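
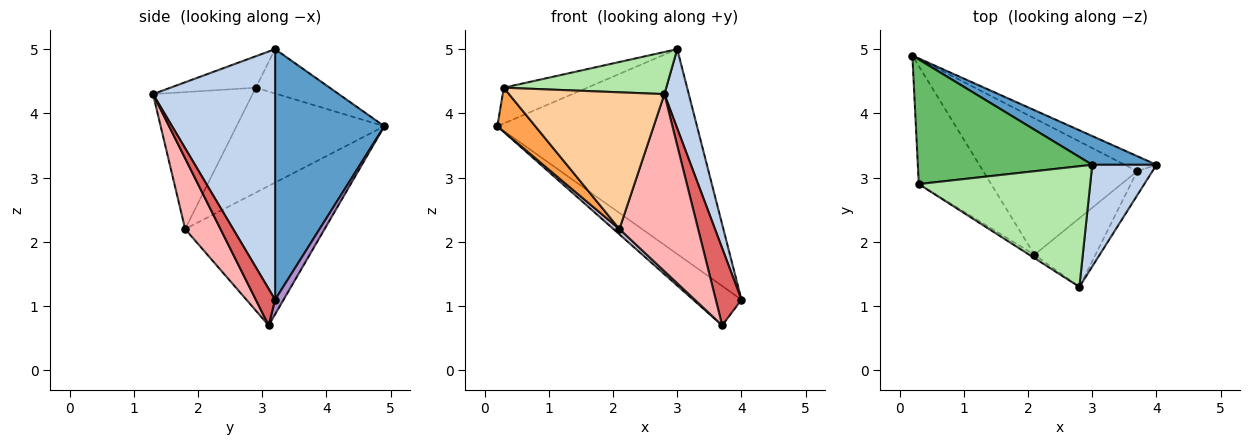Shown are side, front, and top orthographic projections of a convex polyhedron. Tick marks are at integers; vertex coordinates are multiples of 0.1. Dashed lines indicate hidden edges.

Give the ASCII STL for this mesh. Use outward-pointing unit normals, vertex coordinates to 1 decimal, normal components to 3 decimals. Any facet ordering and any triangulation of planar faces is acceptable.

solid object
 facet normal 0.476 0.871 0.122
  outer loop
   vertex 3.0 3.2 5.0
   vertex 4.0 3.2 1.1
   vertex 0.2 4.9 3.8
  endloop
 endfacet
 facet normal 0.951 -0.190 0.244
  outer loop
   vertex 3.0 3.2 5.0
   vertex 2.8 1.3 4.3
   vertex 4.0 3.2 1.1
  endloop
 endfacet
 facet normal -0.805 -0.207 -0.555
  outer loop
   vertex 0.3 2.9 4.4
   vertex 0.2 4.9 3.8
   vertex 2.1 1.8 2.2
  endloop
 endfacet
 facet normal -0.540 -0.842 -0.021
  outer loop
   vertex 0.3 2.9 4.4
   vertex 2.1 1.8 2.2
   vertex 2.8 1.3 4.3
  endloop
 endfacet
 facet normal -0.237 0.268 0.934
  outer loop
   vertex 0.3 2.9 4.4
   vertex 3.0 3.2 5.0
   vertex 0.2 4.9 3.8
  endloop
 endfacet
 facet normal -0.171 -0.325 0.930
  outer loop
   vertex 0.3 2.9 4.4
   vertex 2.8 1.3 4.3
   vertex 3.0 3.2 5.0
  endloop
 endfacet
 facet normal 0.582 -0.776 -0.243
  outer loop
   vertex 3.7 3.1 0.7
   vertex 4.0 3.2 1.1
   vertex 2.8 1.3 4.3
  endloop
 endfacet
 facet normal 0.386 -0.860 -0.333
  outer loop
   vertex 3.7 3.1 0.7
   vertex 2.8 1.3 4.3
   vertex 2.1 1.8 2.2
  endloop
 endfacet
 facet normal 0.162 0.922 -0.352
  outer loop
   vertex 3.7 3.1 0.7
   vertex 0.2 4.9 3.8
   vertex 4.0 3.2 1.1
  endloop
 endfacet
 facet normal -0.671 -0.029 -0.741
  outer loop
   vertex 3.7 3.1 0.7
   vertex 2.1 1.8 2.2
   vertex 0.2 4.9 3.8
  endloop
 endfacet
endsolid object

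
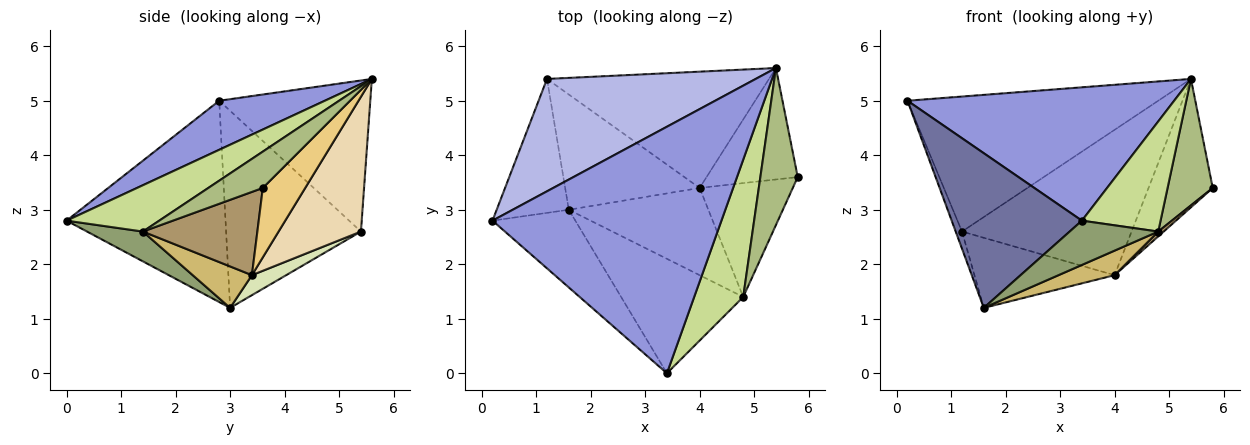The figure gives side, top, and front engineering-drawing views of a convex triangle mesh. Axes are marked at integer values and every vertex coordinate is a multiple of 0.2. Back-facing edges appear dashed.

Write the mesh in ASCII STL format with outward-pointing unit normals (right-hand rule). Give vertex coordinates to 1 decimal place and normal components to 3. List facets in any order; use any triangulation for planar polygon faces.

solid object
 facet normal -0.737 -0.604 -0.303
  outer loop
   vertex 1.6 3.0 1.2
   vertex 3.4 0.0 2.8
   vertex 0.2 2.8 5.0
  endloop
 endfacet
 facet normal -0.938 0.044 -0.343
  outer loop
   vertex 1.2 5.4 2.6
   vertex 1.6 3.0 1.2
   vertex 0.2 2.8 5.0
  endloop
 endfacet
 facet normal 0.185 -0.467 0.864
  outer loop
   vertex 5.4 5.6 5.4
   vertex 0.2 2.8 5.0
   vertex 3.4 0.0 2.8
  endloop
 endfacet
 facet normal -0.420 0.697 0.580
  outer loop
   vertex 5.4 5.6 5.4
   vertex 1.2 5.4 2.6
   vertex 0.2 2.8 5.0
  endloop
 endfacet
 facet normal 0.222 -0.352 -0.909
  outer loop
   vertex 4.8 1.4 2.6
   vertex 3.4 0.0 2.8
   vertex 1.6 3.0 1.2
  endloop
 endfacet
 facet normal 0.604 -0.500 0.621
  outer loop
   vertex 4.8 1.4 2.6
   vertex 5.8 3.6 3.4
   vertex 5.4 5.6 5.4
  endloop
 endfacet
 facet normal 0.593 -0.504 0.628
  outer loop
   vertex 4.8 1.4 2.6
   vertex 5.4 5.6 5.4
   vertex 3.4 0.0 2.8
  endloop
 endfacet
 facet normal 0.126 0.515 -0.848
  outer loop
   vertex 4.0 3.4 1.8
   vertex 1.6 3.0 1.2
   vertex 1.2 5.4 2.6
  endloop
 endfacet
 facet normal 0.666 -0.032 -0.745
  outer loop
   vertex 4.0 3.4 1.8
   vertex 5.8 3.6 3.4
   vertex 4.8 1.4 2.6
  endloop
 endfacet
 facet normal 0.275 -0.260 -0.926
  outer loop
   vertex 4.0 3.4 1.8
   vertex 4.8 1.4 2.6
   vertex 1.6 3.0 1.2
  endloop
 endfacet
 facet normal 0.446 0.676 -0.587
  outer loop
   vertex 4.0 3.4 1.8
   vertex 5.4 5.6 5.4
   vertex 5.8 3.6 3.4
  endloop
 endfacet
 facet normal 0.355 0.730 -0.584
  outer loop
   vertex 4.0 3.4 1.8
   vertex 1.2 5.4 2.6
   vertex 5.4 5.6 5.4
  endloop
 endfacet
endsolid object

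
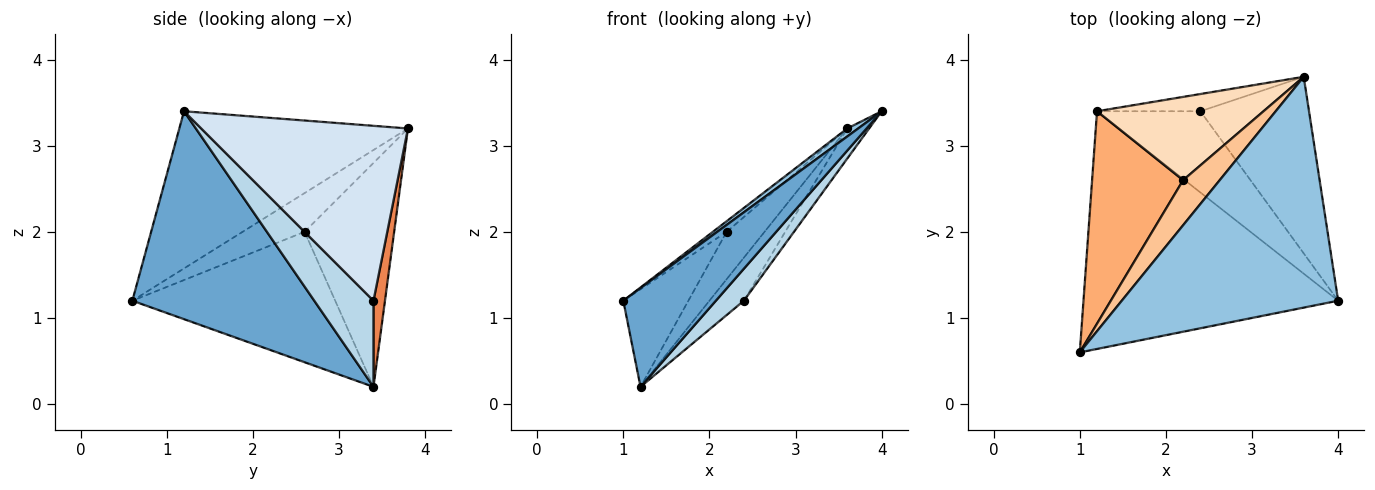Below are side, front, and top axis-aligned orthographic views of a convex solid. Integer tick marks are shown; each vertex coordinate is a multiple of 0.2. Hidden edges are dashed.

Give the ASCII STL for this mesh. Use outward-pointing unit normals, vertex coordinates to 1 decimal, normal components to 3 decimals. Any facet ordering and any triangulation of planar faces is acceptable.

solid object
 facet normal 0.602 -0.306 -0.737
  outer loop
   vertex 1.2 3.4 0.2
   vertex 4.0 1.2 3.4
   vertex 1.0 0.6 1.2
  endloop
 endfacet
 facet normal -0.587 -0.028 0.809
  outer loop
   vertex 3.6 3.8 3.2
   vertex 1.0 0.6 1.2
   vertex 4.0 1.2 3.4
  endloop
 endfacet
 facet normal 0.613 -0.290 -0.735
  outer loop
   vertex 2.4 3.4 1.2
   vertex 4.0 1.2 3.4
   vertex 1.2 3.4 0.2
  endloop
 endfacet
 facet normal 0.846 0.090 -0.526
  outer loop
   vertex 2.4 3.4 1.2
   vertex 3.6 3.8 3.2
   vertex 4.0 1.2 3.4
  endloop
 endfacet
 facet normal 0.296 0.887 -0.355
  outer loop
   vertex 2.4 3.4 1.2
   vertex 1.2 3.4 0.2
   vertex 3.6 3.8 3.2
  endloop
 endfacet
 facet normal -0.793 0.254 0.554
  outer loop
   vertex 2.2 2.6 2.0
   vertex 1.2 3.4 0.2
   vertex 1.0 0.6 1.2
  endloop
 endfacet
 facet normal -0.718 0.159 0.678
  outer loop
   vertex 2.2 2.6 2.0
   vertex 1.0 0.6 1.2
   vertex 3.6 3.8 3.2
  endloop
 endfacet
 facet normal -0.760 0.321 0.565
  outer loop
   vertex 2.2 2.6 2.0
   vertex 3.6 3.8 3.2
   vertex 1.2 3.4 0.2
  endloop
 endfacet
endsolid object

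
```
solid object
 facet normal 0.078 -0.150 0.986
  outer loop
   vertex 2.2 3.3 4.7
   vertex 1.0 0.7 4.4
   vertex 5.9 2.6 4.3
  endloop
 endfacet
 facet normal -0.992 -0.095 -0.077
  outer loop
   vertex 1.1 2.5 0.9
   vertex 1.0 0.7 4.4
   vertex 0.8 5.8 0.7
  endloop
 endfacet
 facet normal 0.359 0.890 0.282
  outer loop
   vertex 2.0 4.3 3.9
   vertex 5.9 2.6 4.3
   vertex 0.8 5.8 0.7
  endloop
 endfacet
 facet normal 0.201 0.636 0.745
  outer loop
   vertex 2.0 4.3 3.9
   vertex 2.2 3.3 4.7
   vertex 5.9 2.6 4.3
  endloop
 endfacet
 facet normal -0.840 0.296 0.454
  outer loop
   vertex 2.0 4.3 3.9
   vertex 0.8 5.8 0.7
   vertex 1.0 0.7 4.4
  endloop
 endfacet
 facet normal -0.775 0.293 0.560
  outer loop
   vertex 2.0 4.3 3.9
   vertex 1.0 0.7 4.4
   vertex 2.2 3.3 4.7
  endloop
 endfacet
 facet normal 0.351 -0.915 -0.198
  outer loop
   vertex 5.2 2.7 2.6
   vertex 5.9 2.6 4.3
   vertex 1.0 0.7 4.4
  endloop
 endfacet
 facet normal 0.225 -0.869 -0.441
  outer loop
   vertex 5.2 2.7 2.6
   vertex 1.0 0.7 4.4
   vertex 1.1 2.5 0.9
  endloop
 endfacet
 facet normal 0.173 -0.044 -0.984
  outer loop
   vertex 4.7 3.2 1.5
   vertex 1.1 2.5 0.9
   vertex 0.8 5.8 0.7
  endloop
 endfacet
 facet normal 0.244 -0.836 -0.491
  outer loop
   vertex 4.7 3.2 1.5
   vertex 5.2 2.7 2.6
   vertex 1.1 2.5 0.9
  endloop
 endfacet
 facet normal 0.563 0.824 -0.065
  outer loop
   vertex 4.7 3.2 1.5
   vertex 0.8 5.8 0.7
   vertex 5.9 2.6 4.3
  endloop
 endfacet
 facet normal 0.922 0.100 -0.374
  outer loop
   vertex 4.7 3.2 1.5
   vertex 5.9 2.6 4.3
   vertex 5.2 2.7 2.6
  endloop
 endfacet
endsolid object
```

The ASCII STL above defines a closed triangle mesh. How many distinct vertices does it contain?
8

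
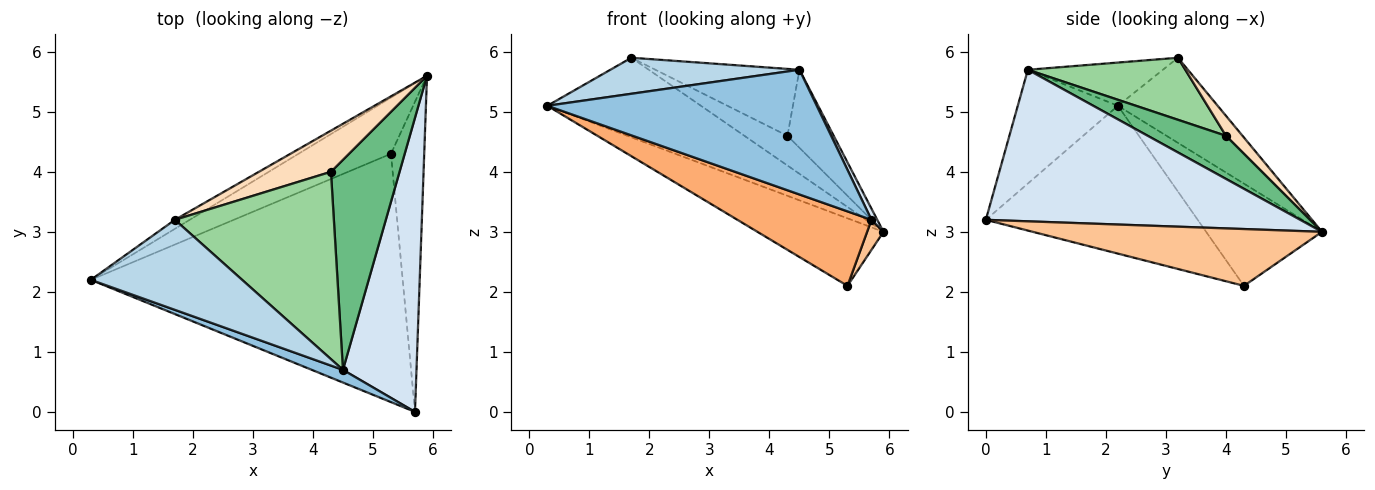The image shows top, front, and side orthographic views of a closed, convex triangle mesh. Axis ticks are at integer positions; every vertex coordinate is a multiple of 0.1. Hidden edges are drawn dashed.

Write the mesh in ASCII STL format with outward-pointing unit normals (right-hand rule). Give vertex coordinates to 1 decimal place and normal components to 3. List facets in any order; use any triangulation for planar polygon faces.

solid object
 facet normal -0.542 0.835 -0.095
  outer loop
   vertex 1.7 3.2 5.9
   vertex 5.9 5.6 3.0
   vertex 0.3 2.2 5.1
  endloop
 endfacet
 facet normal -0.347 -0.933 0.095
  outer loop
   vertex 4.5 0.7 5.7
   vertex 0.3 2.2 5.1
   vertex 5.7 0.0 3.2
  endloop
 endfacet
 facet normal -0.256 -0.359 0.897
  outer loop
   vertex 4.5 0.7 5.7
   vertex 1.7 3.2 5.9
   vertex 0.3 2.2 5.1
  endloop
 endfacet
 facet normal 0.900 -0.017 0.436
  outer loop
   vertex 4.5 0.7 5.7
   vertex 5.7 0.0 3.2
   vertex 5.9 5.6 3.0
  endloop
 endfacet
 facet normal -0.577 0.628 -0.522
  outer loop
   vertex 5.3 4.3 2.1
   vertex 0.3 2.2 5.1
   vertex 5.9 5.6 3.0
  endloop
 endfacet
 facet normal -0.413 -0.262 -0.872
  outer loop
   vertex 5.3 4.3 2.1
   vertex 5.7 0.0 3.2
   vertex 0.3 2.2 5.1
  endloop
 endfacet
 facet normal 0.862 -0.049 -0.504
  outer loop
   vertex 5.3 4.3 2.1
   vertex 5.9 5.6 3.0
   vertex 5.7 0.0 3.2
  endloop
 endfacet
 facet normal 0.220 0.571 0.791
  outer loop
   vertex 4.3 4.0 4.6
   vertex 5.9 5.6 3.0
   vertex 1.7 3.2 5.9
  endloop
 endfacet
 facet normal 0.508 0.300 0.808
  outer loop
   vertex 4.3 4.0 4.6
   vertex 4.5 0.7 5.7
   vertex 5.9 5.6 3.0
  endloop
 endfacet
 facet normal 0.345 0.316 0.884
  outer loop
   vertex 4.3 4.0 4.6
   vertex 1.7 3.2 5.9
   vertex 4.5 0.7 5.7
  endloop
 endfacet
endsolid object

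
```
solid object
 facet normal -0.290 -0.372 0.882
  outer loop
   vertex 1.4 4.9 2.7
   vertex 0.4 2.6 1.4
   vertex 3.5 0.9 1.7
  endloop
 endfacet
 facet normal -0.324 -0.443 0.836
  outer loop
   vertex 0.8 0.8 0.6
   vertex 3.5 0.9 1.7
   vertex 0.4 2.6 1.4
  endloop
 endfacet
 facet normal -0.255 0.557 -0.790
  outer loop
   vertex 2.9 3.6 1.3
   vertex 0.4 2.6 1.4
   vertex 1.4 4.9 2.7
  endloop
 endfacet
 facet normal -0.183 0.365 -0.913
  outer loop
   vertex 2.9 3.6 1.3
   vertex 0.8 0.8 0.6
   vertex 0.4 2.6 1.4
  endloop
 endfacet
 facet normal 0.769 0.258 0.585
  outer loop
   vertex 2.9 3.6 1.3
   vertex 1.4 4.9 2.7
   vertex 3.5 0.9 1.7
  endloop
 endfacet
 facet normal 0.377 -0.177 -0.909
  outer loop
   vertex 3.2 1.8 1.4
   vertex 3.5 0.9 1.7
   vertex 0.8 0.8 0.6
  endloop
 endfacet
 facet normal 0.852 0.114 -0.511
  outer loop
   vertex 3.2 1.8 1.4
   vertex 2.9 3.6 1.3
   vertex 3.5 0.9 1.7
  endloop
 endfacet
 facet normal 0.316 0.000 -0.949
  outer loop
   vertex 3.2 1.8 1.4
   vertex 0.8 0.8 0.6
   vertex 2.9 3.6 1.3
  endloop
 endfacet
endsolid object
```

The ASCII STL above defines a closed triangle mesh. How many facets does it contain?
8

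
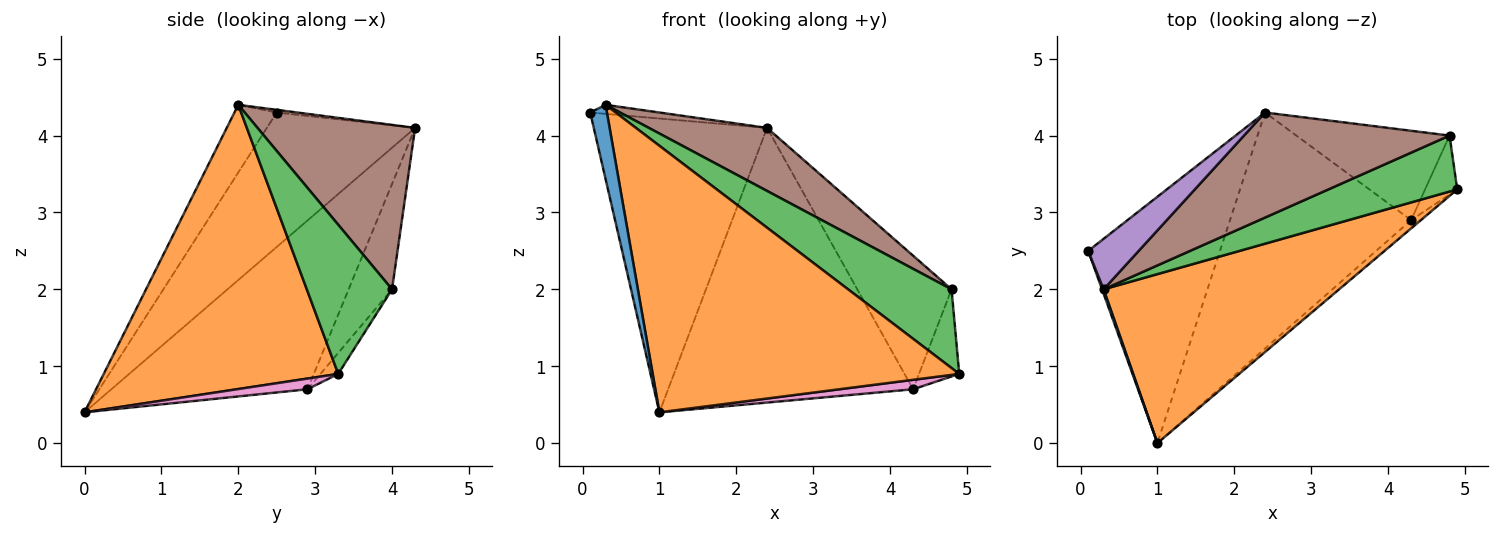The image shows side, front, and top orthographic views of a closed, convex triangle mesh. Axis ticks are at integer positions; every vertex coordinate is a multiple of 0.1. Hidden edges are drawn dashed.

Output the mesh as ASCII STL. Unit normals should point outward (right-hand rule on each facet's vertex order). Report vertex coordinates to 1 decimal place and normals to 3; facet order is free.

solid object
 facet normal -0.930 -0.368 0.021
  outer loop
   vertex 0.3 2.0 4.4
   vertex 0.1 2.5 4.3
   vertex 1.0 0.0 0.4
  endloop
 endfacet
 facet normal 0.543 -0.709 0.450
  outer loop
   vertex 0.3 2.0 4.4
   vertex 1.0 0.0 0.4
   vertex 4.9 3.3 0.9
  endloop
 endfacet
 facet normal 0.557 -0.677 0.481
  outer loop
   vertex 4.8 4.0 2.0
   vertex 0.3 2.0 4.4
   vertex 4.9 3.3 0.9
  endloop
 endfacet
 facet normal -0.548 0.641 -0.537
  outer loop
   vertex 2.4 4.3 4.1
   vertex 1.0 0.0 0.4
   vertex 0.1 2.5 4.3
  endloop
 endfacet
 facet normal -0.052 0.176 0.983
  outer loop
   vertex 2.4 4.3 4.1
   vertex 0.1 2.5 4.3
   vertex 0.3 2.0 4.4
  endloop
 endfacet
 facet normal 0.566 -0.424 0.707
  outer loop
   vertex 2.4 4.3 4.1
   vertex 0.3 2.0 4.4
   vertex 4.8 4.0 2.0
  endloop
 endfacet
 facet normal 0.585 -0.610 -0.534
  outer loop
   vertex 4.3 2.9 0.7
   vertex 4.9 3.3 0.9
   vertex 1.0 0.0 0.4
  endloop
 endfacet
 facet normal -0.519 0.648 -0.557
  outer loop
   vertex 4.3 2.9 0.7
   vertex 1.0 0.0 0.4
   vertex 2.4 4.3 4.1
  endloop
 endfacet
 facet normal -0.343 0.778 -0.526
  outer loop
   vertex 4.3 2.9 0.7
   vertex 4.8 4.0 2.0
   vertex 4.9 3.3 0.9
  endloop
 endfacet
 facet normal -0.357 0.776 -0.519
  outer loop
   vertex 4.3 2.9 0.7
   vertex 2.4 4.3 4.1
   vertex 4.8 4.0 2.0
  endloop
 endfacet
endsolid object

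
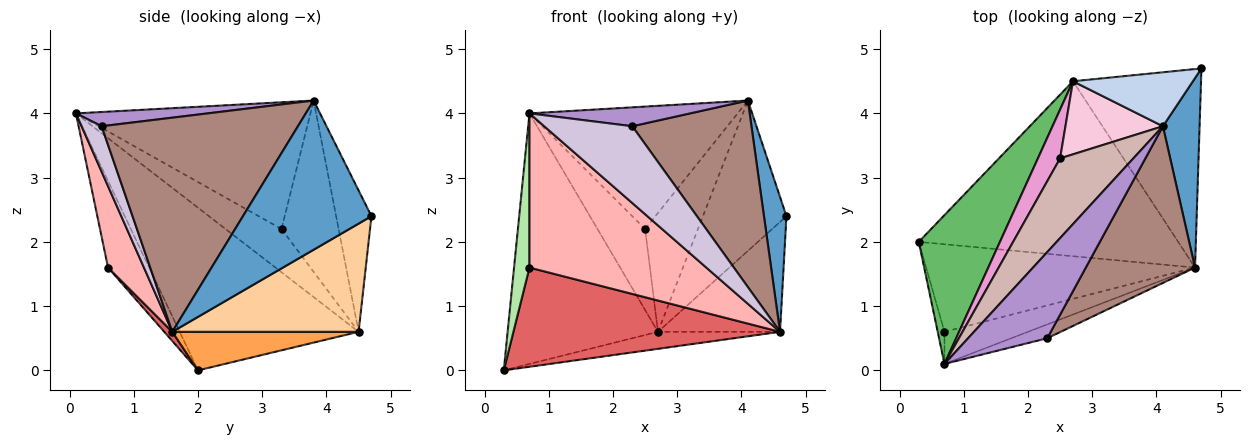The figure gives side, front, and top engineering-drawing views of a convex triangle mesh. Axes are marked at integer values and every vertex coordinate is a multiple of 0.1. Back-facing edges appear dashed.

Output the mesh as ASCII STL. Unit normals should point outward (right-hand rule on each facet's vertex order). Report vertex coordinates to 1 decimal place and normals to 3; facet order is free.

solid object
 facet normal 0.957 -0.168 0.235
  outer loop
   vertex 4.6 1.6 0.6
   vertex 4.7 4.7 2.4
   vertex 4.1 3.8 4.2
  endloop
 endfacet
 facet normal -0.370 0.874 0.314
  outer loop
   vertex 2.7 4.5 0.6
   vertex 4.1 3.8 4.2
   vertex 4.7 4.7 2.4
  endloop
 endfacet
 facet normal 0.146 0.096 -0.985
  outer loop
   vertex 2.7 4.5 0.6
   vertex 4.6 1.6 0.6
   vertex 0.3 2.0 0.0
  endloop
 endfacet
 facet normal 0.594 0.389 -0.704
  outer loop
   vertex 2.7 4.5 0.6
   vertex 4.7 4.7 2.4
   vertex 4.6 1.6 0.6
  endloop
 endfacet
 facet normal -0.715 0.601 0.357
  outer loop
   vertex 2.7 4.5 0.6
   vertex 0.3 2.0 0.0
   vertex 0.7 0.1 4.0
  endloop
 endfacet
 facet normal -0.934 -0.350 -0.073
  outer loop
   vertex 0.7 0.6 1.6
   vertex 0.7 0.1 4.0
   vertex 0.3 2.0 0.0
  endloop
 endfacet
 facet normal 0.023 -0.750 -0.662
  outer loop
   vertex 0.7 0.6 1.6
   vertex 0.3 2.0 0.0
   vertex 4.6 1.6 0.6
  endloop
 endfacet
 facet normal 0.195 -0.960 -0.200
  outer loop
   vertex 0.7 0.6 1.6
   vertex 4.6 1.6 0.6
   vertex 0.7 0.1 4.0
  endloop
 endfacet
 facet normal 0.173 -0.211 0.962
  outer loop
   vertex 2.3 0.5 3.8
   vertex 4.1 3.8 4.2
   vertex 0.7 0.1 4.0
  endloop
 endfacet
 facet normal 0.218 -0.960 -0.173
  outer loop
   vertex 2.3 0.5 3.8
   vertex 0.7 0.1 4.0
   vertex 4.6 1.6 0.6
  endloop
 endfacet
 facet normal 0.784 -0.476 0.400
  outer loop
   vertex 2.3 0.5 3.8
   vertex 4.6 1.6 0.6
   vertex 4.1 3.8 4.2
  endloop
 endfacet
 facet normal -0.686 0.609 0.397
  outer loop
   vertex 2.5 3.3 2.2
   vertex 0.7 0.1 4.0
   vertex 4.1 3.8 4.2
  endloop
 endfacet
 facet normal -0.709 0.604 0.364
  outer loop
   vertex 2.5 3.3 2.2
   vertex 2.7 4.5 0.6
   vertex 0.7 0.1 4.0
  endloop
 endfacet
 facet normal -0.677 0.627 0.385
  outer loop
   vertex 2.5 3.3 2.2
   vertex 4.1 3.8 4.2
   vertex 2.7 4.5 0.6
  endloop
 endfacet
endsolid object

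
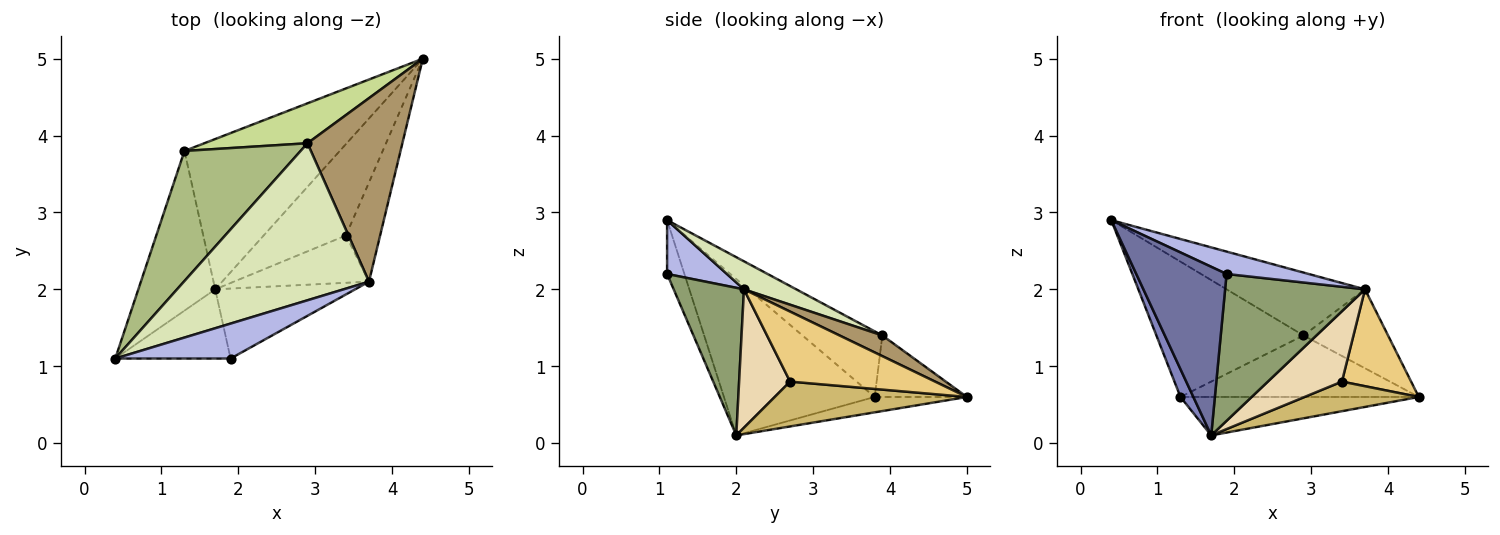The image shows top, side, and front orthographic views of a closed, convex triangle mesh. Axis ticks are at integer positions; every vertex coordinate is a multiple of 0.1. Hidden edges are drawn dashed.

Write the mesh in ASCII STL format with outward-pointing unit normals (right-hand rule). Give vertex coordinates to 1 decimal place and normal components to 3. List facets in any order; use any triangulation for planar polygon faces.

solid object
 facet normal -0.174 -0.911 -0.374
  outer loop
   vertex 1.7 2.0 0.1
   vertex 1.9 1.1 2.2
   vertex 0.4 1.1 2.9
  endloop
 endfacet
 facet normal -0.895 -0.077 -0.440
  outer loop
   vertex 1.3 3.8 0.6
   vertex 1.7 2.0 0.1
   vertex 0.4 1.1 2.9
  endloop
 endfacet
 facet normal -0.095 0.247 -0.964
  outer loop
   vertex 1.3 3.8 0.6
   vertex 4.4 5.0 0.6
   vertex 1.7 2.0 0.1
  endloop
 endfacet
 facet normal 0.366 -0.502 0.784
  outer loop
   vertex 3.7 2.1 2.0
   vertex 0.4 1.1 2.9
   vertex 1.9 1.1 2.2
  endloop
 endfacet
 facet normal 0.413 -0.822 -0.392
  outer loop
   vertex 3.7 2.1 2.0
   vertex 1.9 1.1 2.2
   vertex 1.7 2.0 0.1
  endloop
 endfacet
 facet normal -0.365 0.671 0.645
  outer loop
   vertex 2.9 3.9 1.4
   vertex 1.3 3.8 0.6
   vertex 0.4 1.1 2.9
  endloop
 endfacet
 facet normal -0.309 0.798 0.518
  outer loop
   vertex 2.9 3.9 1.4
   vertex 4.4 5.0 0.6
   vertex 1.3 3.8 0.6
  endloop
 endfacet
 facet normal 0.139 0.368 0.919
  outer loop
   vertex 2.9 3.9 1.4
   vertex 0.4 1.1 2.9
   vertex 3.7 2.1 2.0
  endloop
 endfacet
 facet normal 0.196 0.387 0.901
  outer loop
   vertex 2.9 3.9 1.4
   vertex 3.7 2.1 2.0
   vertex 4.4 5.0 0.6
  endloop
 endfacet
 facet normal 0.460 -0.274 -0.844
  outer loop
   vertex 3.4 2.7 0.8
   vertex 1.7 2.0 0.1
   vertex 4.4 5.0 0.6
  endloop
 endfacet
 facet normal 0.826 -0.394 -0.403
  outer loop
   vertex 3.4 2.7 0.8
   vertex 4.4 5.0 0.6
   vertex 3.7 2.1 2.0
  endloop
 endfacet
 facet normal 0.496 -0.721 -0.484
  outer loop
   vertex 3.4 2.7 0.8
   vertex 3.7 2.1 2.0
   vertex 1.7 2.0 0.1
  endloop
 endfacet
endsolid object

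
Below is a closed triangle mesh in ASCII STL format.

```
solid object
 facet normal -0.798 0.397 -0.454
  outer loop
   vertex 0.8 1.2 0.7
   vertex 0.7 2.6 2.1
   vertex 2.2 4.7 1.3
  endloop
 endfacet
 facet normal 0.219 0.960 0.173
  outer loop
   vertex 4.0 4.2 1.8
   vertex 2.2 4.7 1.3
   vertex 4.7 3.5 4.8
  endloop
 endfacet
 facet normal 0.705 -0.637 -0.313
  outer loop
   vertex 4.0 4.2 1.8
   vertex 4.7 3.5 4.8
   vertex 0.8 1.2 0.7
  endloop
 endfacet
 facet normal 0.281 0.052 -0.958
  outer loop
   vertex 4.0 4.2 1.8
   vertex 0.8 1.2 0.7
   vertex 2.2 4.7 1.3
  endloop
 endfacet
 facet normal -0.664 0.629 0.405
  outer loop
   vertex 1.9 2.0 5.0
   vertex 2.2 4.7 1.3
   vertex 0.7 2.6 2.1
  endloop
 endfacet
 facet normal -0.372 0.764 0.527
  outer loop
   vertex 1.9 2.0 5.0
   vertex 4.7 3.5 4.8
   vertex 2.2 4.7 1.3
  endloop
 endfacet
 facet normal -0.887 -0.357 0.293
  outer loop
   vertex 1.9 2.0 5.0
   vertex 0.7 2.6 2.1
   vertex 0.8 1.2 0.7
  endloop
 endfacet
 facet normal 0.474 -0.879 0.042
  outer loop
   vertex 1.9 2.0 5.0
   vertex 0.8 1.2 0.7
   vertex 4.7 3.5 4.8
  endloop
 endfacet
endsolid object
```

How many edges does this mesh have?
12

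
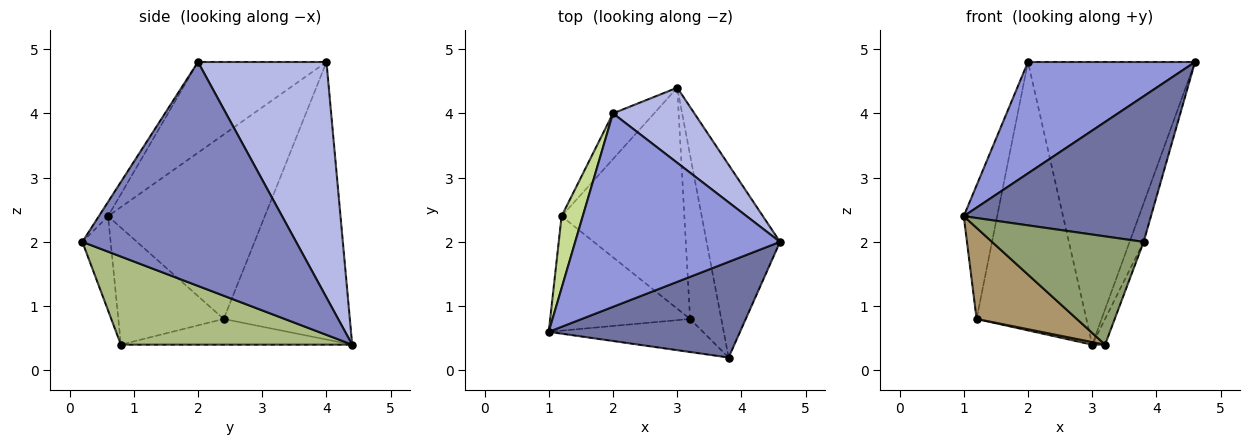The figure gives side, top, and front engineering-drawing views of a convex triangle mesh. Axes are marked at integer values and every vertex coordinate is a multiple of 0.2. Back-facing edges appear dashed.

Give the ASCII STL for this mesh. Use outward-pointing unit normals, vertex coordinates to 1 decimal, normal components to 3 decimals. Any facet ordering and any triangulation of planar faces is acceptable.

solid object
 facet normal -0.041 -0.835 0.549
  outer loop
   vertex 3.8 0.2 2.0
   vertex 4.6 2.0 4.8
   vertex 1.0 0.6 2.4
  endloop
 endfacet
 facet normal 0.948 0.062 -0.311
  outer loop
   vertex 3.8 0.2 2.0
   vertex 3.0 4.4 0.4
   vertex 4.6 2.0 4.8
  endloop
 endfacet
 facet normal -0.358 -0.466 0.809
  outer loop
   vertex 2.0 4.0 4.8
   vertex 1.0 0.6 2.4
   vertex 4.6 2.0 4.8
  endloop
 endfacet
 facet normal 0.597 0.776 0.206
  outer loop
   vertex 2.0 4.0 4.8
   vertex 4.6 2.0 4.8
   vertex 3.0 4.4 0.4
  endloop
 endfacet
 facet normal -0.176 -0.942 -0.287
  outer loop
   vertex 3.2 0.8 0.4
   vertex 3.8 0.2 2.0
   vertex 1.0 0.6 2.4
  endloop
 endfacet
 facet normal 0.941 0.052 -0.333
  outer loop
   vertex 3.2 0.8 0.4
   vertex 3.0 4.4 0.4
   vertex 3.8 0.2 2.0
  endloop
 endfacet
 facet normal -0.972 0.207 0.112
  outer loop
   vertex 1.2 2.4 0.8
   vertex 1.0 0.6 2.4
   vertex 2.0 4.0 4.8
  endloop
 endfacet
 facet normal -0.750 0.652 -0.111
  outer loop
   vertex 1.2 2.4 0.8
   vertex 2.0 4.0 4.8
   vertex 3.0 4.4 0.4
  endloop
 endfacet
 facet normal -0.548 -0.521 -0.655
  outer loop
   vertex 1.2 2.4 0.8
   vertex 3.2 0.8 0.4
   vertex 1.0 0.6 2.4
  endloop
 endfacet
 facet normal -0.205 -0.011 -0.979
  outer loop
   vertex 1.2 2.4 0.8
   vertex 3.0 4.4 0.4
   vertex 3.2 0.8 0.4
  endloop
 endfacet
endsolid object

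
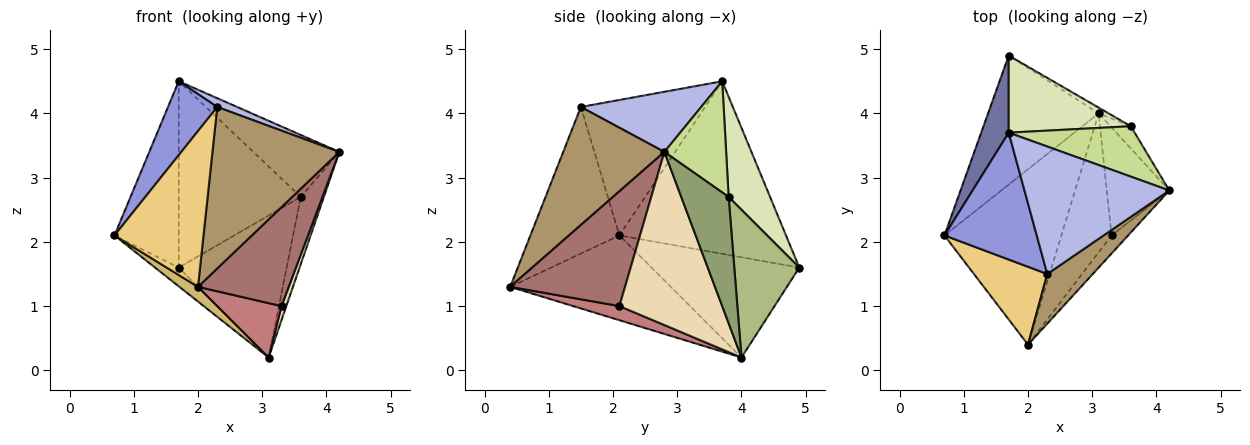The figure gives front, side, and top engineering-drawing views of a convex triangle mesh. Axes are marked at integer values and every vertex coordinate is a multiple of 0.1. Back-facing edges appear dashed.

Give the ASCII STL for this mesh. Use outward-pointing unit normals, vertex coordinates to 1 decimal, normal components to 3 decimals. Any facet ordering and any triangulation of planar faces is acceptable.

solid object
 facet normal -0.923 0.356 0.147
  outer loop
   vertex 1.7 3.7 4.5
   vertex 1.7 4.9 1.6
   vertex 0.7 2.1 2.1
  endloop
 endfacet
 facet normal -0.668 0.107 -0.737
  outer loop
   vertex 3.1 4.0 0.2
   vertex 0.7 2.1 2.1
   vertex 1.7 4.9 1.6
  endloop
 endfacet
 facet normal -0.785 -0.311 0.535
  outer loop
   vertex 2.3 1.5 4.1
   vertex 1.7 3.7 4.5
   vertex 0.7 2.1 2.1
  endloop
 endfacet
 facet normal 0.383 -0.063 0.922
  outer loop
   vertex 2.3 1.5 4.1
   vertex 4.2 2.8 3.4
   vertex 1.7 3.7 4.5
  endloop
 endfacet
 facet normal 0.890 0.434 -0.143
  outer loop
   vertex 3.6 3.8 2.7
   vertex 4.2 2.8 3.4
   vertex 3.1 4.0 0.2
  endloop
 endfacet
 facet normal 0.516 0.856 -0.035
  outer loop
   vertex 3.6 3.8 2.7
   vertex 3.1 4.0 0.2
   vertex 1.7 4.9 1.6
  endloop
 endfacet
 facet normal 0.487 0.678 0.551
  outer loop
   vertex 3.6 3.8 2.7
   vertex 1.7 3.7 4.5
   vertex 4.2 2.8 3.4
  endloop
 endfacet
 facet normal 0.299 0.882 0.365
  outer loop
   vertex 3.6 3.8 2.7
   vertex 1.7 4.9 1.6
   vertex 1.7 3.7 4.5
  endloop
 endfacet
 facet normal 0.606 -0.760 0.234
  outer loop
   vertex 2.0 0.4 1.3
   vertex 4.2 2.8 3.4
   vertex 2.3 1.5 4.1
  endloop
 endfacet
 facet normal -0.586 -0.068 -0.808
  outer loop
   vertex 2.0 0.4 1.3
   vertex 0.7 2.1 2.1
   vertex 3.1 4.0 0.2
  endloop
 endfacet
 facet normal -0.667 -0.667 0.333
  outer loop
   vertex 2.0 0.4 1.3
   vertex 2.3 1.5 4.1
   vertex 0.7 2.1 2.1
  endloop
 endfacet
 facet normal 0.940 -0.044 -0.339
  outer loop
   vertex 3.3 2.1 1.0
   vertex 3.1 4.0 0.2
   vertex 4.2 2.8 3.4
  endloop
 endfacet
 facet normal 0.780 -0.616 -0.113
  outer loop
   vertex 3.3 2.1 1.0
   vertex 4.2 2.8 3.4
   vertex 2.0 0.4 1.3
  endloop
 endfacet
 facet normal 0.253 -0.353 -0.901
  outer loop
   vertex 3.3 2.1 1.0
   vertex 2.0 0.4 1.3
   vertex 3.1 4.0 0.2
  endloop
 endfacet
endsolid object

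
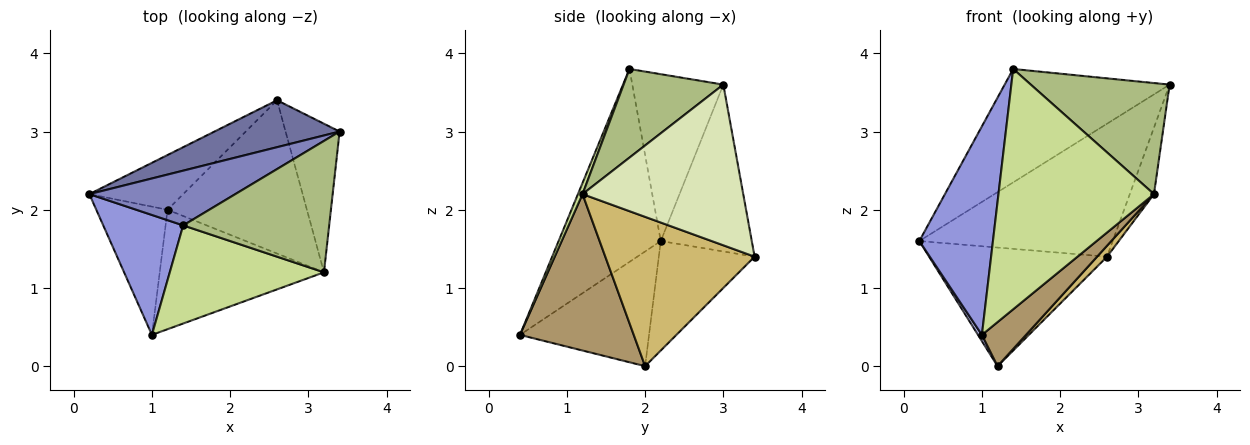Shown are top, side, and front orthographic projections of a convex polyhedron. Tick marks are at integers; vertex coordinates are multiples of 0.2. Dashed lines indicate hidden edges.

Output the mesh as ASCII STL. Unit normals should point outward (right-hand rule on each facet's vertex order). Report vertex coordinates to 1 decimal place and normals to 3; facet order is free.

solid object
 facet normal -0.406 0.862 0.304
  outer loop
   vertex 2.6 3.4 1.4
   vertex 0.2 2.2 1.6
   vertex 3.4 3.0 3.6
  endloop
 endfacet
 facet normal -0.445 0.806 0.389
  outer loop
   vertex 1.4 1.8 3.8
   vertex 3.4 3.0 3.6
   vertex 0.2 2.2 1.6
  endloop
 endfacet
 facet normal -0.769 -0.554 0.319
  outer loop
   vertex 1.4 1.8 3.8
   vertex 0.2 2.2 1.6
   vertex 1.0 0.4 0.4
  endloop
 endfacet
 facet normal -0.849 -0.026 -0.528
  outer loop
   vertex 1.2 2.0 0.0
   vertex 1.0 0.4 0.4
   vertex 0.2 2.2 1.6
  endloop
 endfacet
 facet normal -0.439 0.816 -0.376
  outer loop
   vertex 1.2 2.0 0.0
   vertex 0.2 2.2 1.6
   vertex 2.6 3.4 1.4
  endloop
 endfacet
 facet normal 0.421 -0.586 0.693
  outer loop
   vertex 3.2 1.2 2.2
   vertex 3.4 3.0 3.6
   vertex 1.4 1.8 3.8
  endloop
 endfacet
 facet normal 0.027 -0.925 0.378
  outer loop
   vertex 3.2 1.2 2.2
   vertex 1.4 1.8 3.8
   vertex 1.0 0.4 0.4
  endloop
 endfacet
 facet normal 0.938 0.141 -0.316
  outer loop
   vertex 3.2 1.2 2.2
   vertex 2.6 3.4 1.4
   vertex 3.4 3.0 3.6
  endloop
 endfacet
 facet normal 0.666 -0.258 -0.700
  outer loop
   vertex 3.2 1.2 2.2
   vertex 1.0 0.4 0.4
   vertex 1.2 2.0 0.0
  endloop
 endfacet
 facet normal 0.730 -0.049 -0.682
  outer loop
   vertex 3.2 1.2 2.2
   vertex 1.2 2.0 0.0
   vertex 2.6 3.4 1.4
  endloop
 endfacet
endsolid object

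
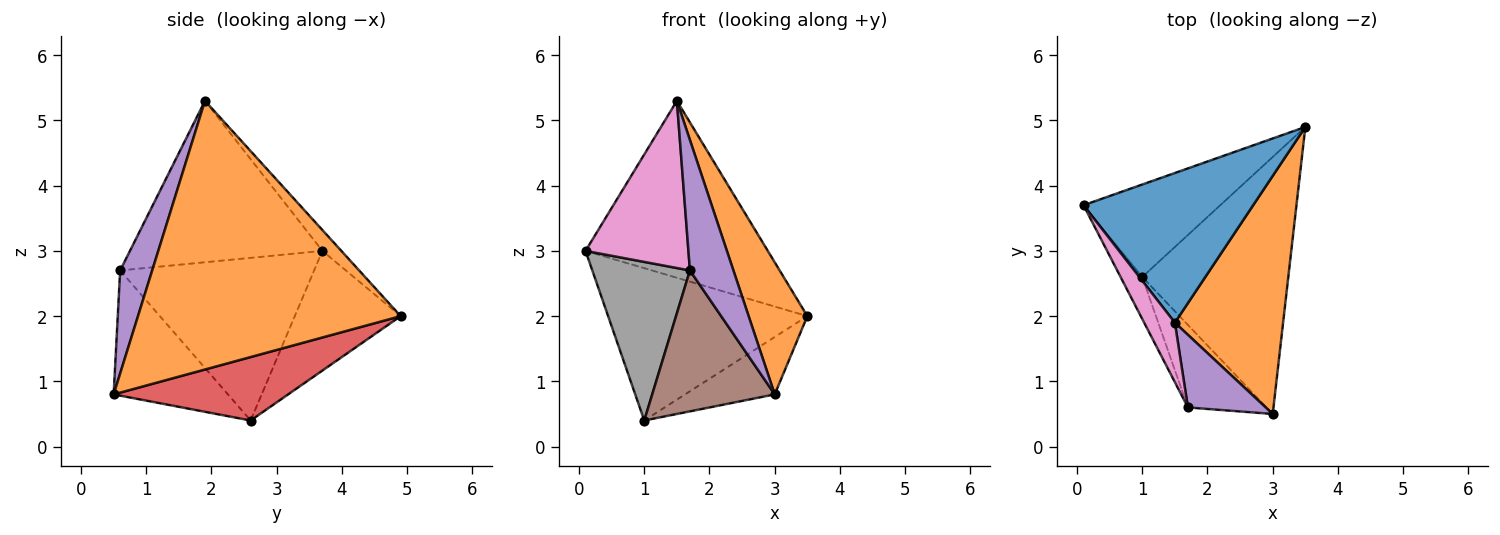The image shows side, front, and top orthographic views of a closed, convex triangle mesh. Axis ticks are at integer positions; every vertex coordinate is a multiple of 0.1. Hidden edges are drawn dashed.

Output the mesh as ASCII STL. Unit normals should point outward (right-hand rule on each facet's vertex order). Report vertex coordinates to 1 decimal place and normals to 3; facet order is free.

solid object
 facet normal -0.079 0.761 0.644
  outer loop
   vertex 1.5 1.9 5.3
   vertex 3.5 4.9 2.0
   vertex 0.1 3.7 3.0
  endloop
 endfacet
 facet normal 0.908 -0.203 0.366
  outer loop
   vertex 1.5 1.9 5.3
   vertex 3.0 0.5 0.8
   vertex 3.5 4.9 2.0
  endloop
 endfacet
 facet normal -0.414 0.778 -0.472
  outer loop
   vertex 1.0 2.6 0.4
   vertex 0.1 3.7 3.0
   vertex 3.5 4.9 2.0
  endloop
 endfacet
 facet normal 0.390 0.201 -0.899
  outer loop
   vertex 1.0 2.6 0.4
   vertex 3.5 4.9 2.0
   vertex 3.0 0.5 0.8
  endloop
 endfacet
 facet normal 0.541 -0.735 0.409
  outer loop
   vertex 1.7 0.6 2.7
   vertex 3.0 0.5 0.8
   vertex 1.5 1.9 5.3
  endloop
 endfacet
 facet normal -0.627 -0.672 -0.394
  outer loop
   vertex 1.7 0.6 2.7
   vertex 1.0 2.6 0.4
   vertex 3.0 0.5 0.8
  endloop
 endfacet
 facet normal -0.870 -0.465 0.166
  outer loop
   vertex 1.7 0.6 2.7
   vertex 1.5 1.9 5.3
   vertex 0.1 3.7 3.0
  endloop
 endfacet
 facet normal -0.887 -0.446 -0.118
  outer loop
   vertex 1.7 0.6 2.7
   vertex 0.1 3.7 3.0
   vertex 1.0 2.6 0.4
  endloop
 endfacet
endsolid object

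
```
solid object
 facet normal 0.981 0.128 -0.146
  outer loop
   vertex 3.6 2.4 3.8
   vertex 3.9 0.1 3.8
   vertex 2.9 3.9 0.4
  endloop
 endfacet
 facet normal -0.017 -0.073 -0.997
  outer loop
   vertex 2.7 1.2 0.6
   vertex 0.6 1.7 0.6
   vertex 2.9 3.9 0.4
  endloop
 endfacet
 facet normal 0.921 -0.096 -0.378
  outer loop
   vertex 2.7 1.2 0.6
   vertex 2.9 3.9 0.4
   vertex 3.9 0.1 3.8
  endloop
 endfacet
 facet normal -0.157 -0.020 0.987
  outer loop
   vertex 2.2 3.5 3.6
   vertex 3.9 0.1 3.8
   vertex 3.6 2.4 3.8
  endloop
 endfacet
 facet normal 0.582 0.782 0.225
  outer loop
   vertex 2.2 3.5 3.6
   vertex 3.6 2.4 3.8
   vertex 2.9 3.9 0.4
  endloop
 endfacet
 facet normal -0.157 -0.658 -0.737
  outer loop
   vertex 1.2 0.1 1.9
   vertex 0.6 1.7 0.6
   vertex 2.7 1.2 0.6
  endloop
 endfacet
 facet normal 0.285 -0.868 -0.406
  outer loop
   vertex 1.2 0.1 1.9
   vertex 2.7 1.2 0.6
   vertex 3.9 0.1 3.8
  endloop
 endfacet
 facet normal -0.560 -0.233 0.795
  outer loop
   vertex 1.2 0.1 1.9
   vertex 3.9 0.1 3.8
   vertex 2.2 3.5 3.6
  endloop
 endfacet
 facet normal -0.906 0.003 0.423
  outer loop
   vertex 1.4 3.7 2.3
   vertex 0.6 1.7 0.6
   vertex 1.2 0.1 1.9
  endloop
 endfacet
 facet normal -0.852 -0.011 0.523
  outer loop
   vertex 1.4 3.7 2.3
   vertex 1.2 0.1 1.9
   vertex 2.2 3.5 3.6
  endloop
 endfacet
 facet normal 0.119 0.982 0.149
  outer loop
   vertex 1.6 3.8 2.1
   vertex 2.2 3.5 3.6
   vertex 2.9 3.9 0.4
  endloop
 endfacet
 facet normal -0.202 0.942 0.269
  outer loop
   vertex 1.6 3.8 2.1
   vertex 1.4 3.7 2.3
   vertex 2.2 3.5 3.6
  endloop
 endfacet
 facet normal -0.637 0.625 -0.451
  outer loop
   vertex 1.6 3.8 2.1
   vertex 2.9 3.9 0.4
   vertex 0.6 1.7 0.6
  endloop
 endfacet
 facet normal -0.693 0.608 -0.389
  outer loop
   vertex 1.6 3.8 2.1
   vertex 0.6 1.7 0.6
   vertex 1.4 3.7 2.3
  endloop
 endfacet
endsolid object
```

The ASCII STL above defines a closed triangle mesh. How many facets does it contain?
14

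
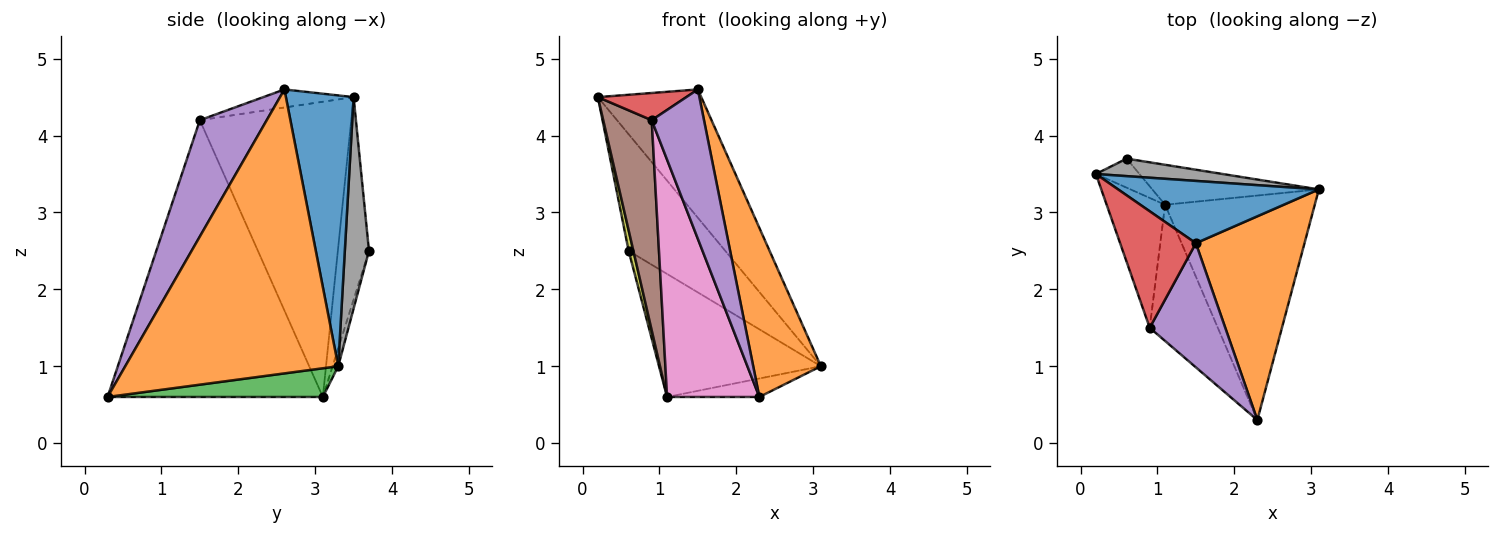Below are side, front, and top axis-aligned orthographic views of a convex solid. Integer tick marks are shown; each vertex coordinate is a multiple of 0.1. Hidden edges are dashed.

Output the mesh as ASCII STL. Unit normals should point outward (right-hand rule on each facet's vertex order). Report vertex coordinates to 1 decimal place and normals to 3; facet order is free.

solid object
 facet normal 0.508 0.775 0.376
  outer loop
   vertex 1.5 2.6 4.6
   vertex 3.1 3.3 1.0
   vertex 0.2 3.5 4.5
  endloop
 endfacet
 facet normal 0.895 -0.284 0.343
  outer loop
   vertex 1.5 2.6 4.6
   vertex 2.3 0.3 0.6
   vertex 3.1 3.3 1.0
  endloop
 endfacet
 facet normal 0.188 0.080 -0.979
  outer loop
   vertex 1.1 3.1 0.6
   vertex 3.1 3.3 1.0
   vertex 2.3 0.3 0.6
  endloop
 endfacet
 facet normal -0.226 -0.221 0.949
  outer loop
   vertex 0.9 1.5 4.2
   vertex 1.5 2.6 4.6
   vertex 0.2 3.5 4.5
  endloop
 endfacet
 facet normal 0.701 -0.548 0.456
  outer loop
   vertex 0.9 1.5 4.2
   vertex 2.3 0.3 0.6
   vertex 1.5 2.6 4.6
  endloop
 endfacet
 facet normal -0.936 -0.300 -0.185
  outer loop
   vertex 0.9 1.5 4.2
   vertex 0.2 3.5 4.5
   vertex 1.1 3.1 0.6
  endloop
 endfacet
 facet normal -0.897 -0.384 -0.221
  outer loop
   vertex 0.9 1.5 4.2
   vertex 1.1 3.1 0.6
   vertex 2.3 0.3 0.6
  endloop
 endfacet
 facet normal 0.240 0.960 0.144
  outer loop
   vertex 0.6 3.7 2.5
   vertex 0.2 3.5 4.5
   vertex 3.1 3.3 1.0
  endloop
 endfacet
 facet normal -0.967 -0.147 -0.208
  outer loop
   vertex 0.6 3.7 2.5
   vertex 1.1 3.1 0.6
   vertex 0.2 3.5 4.5
  endloop
 endfacet
 facet normal -0.033 0.951 -0.309
  outer loop
   vertex 0.6 3.7 2.5
   vertex 3.1 3.3 1.0
   vertex 1.1 3.1 0.6
  endloop
 endfacet
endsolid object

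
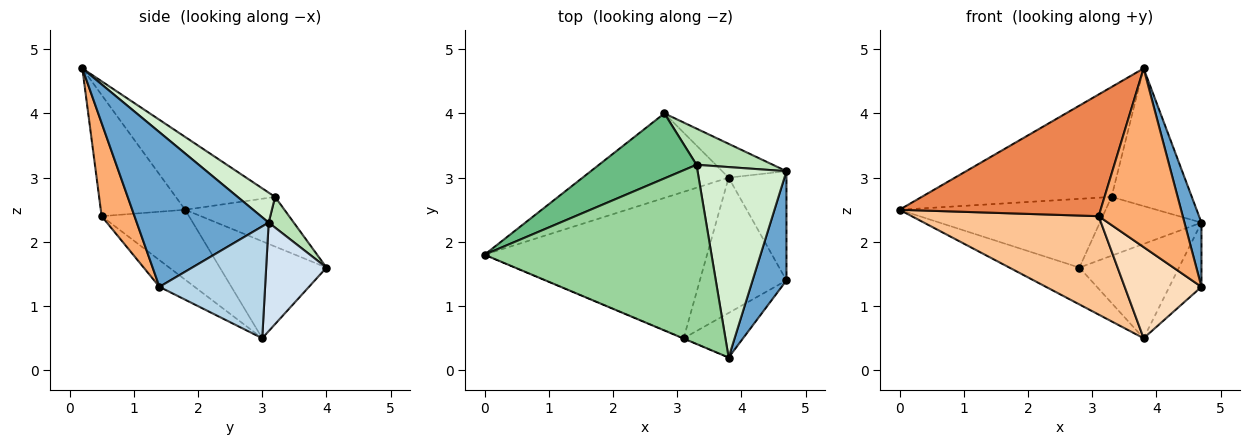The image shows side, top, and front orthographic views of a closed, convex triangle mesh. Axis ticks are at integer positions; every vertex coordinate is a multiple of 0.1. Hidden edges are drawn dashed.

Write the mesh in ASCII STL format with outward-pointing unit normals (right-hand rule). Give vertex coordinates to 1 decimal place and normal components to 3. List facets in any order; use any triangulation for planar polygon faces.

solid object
 facet normal 0.969 -0.125 0.212
  outer loop
   vertex 4.7 3.1 2.3
   vertex 3.8 0.2 4.7
   vertex 4.7 1.4 1.3
  endloop
 endfacet
 facet normal -0.520 0.341 -0.783
  outer loop
   vertex 3.8 3.0 0.5
   vertex 0.0 1.8 2.5
   vertex 2.8 4.0 1.6
  endloop
 endfacet
 facet normal 0.858 0.261 -0.443
  outer loop
   vertex 3.8 3.0 0.5
   vertex 4.7 3.1 2.3
   vertex 4.7 1.4 1.3
  endloop
 endfacet
 facet normal 0.495 0.818 -0.293
  outer loop
   vertex 3.8 3.0 0.5
   vertex 2.8 4.0 1.6
   vertex 4.7 3.1 2.3
  endloop
 endfacet
 facet normal -0.387 -0.922 -0.003
  outer loop
   vertex 3.1 0.5 2.4
   vertex 3.8 0.2 4.7
   vertex 0.0 1.8 2.5
  endloop
 endfacet
 facet normal 0.355 -0.907 -0.226
  outer loop
   vertex 3.1 0.5 2.4
   vertex 4.7 1.4 1.3
   vertex 3.8 0.2 4.7
  endloop
 endfacet
 facet normal -0.252 -0.540 -0.803
  outer loop
   vertex 3.1 0.5 2.4
   vertex 0.0 1.8 2.5
   vertex 3.8 3.0 0.5
  endloop
 endfacet
 facet normal -0.248 -0.541 -0.803
  outer loop
   vertex 3.1 0.5 2.4
   vertex 3.8 3.0 0.5
   vertex 4.7 1.4 1.3
  endloop
 endfacet
 facet normal -0.330 0.686 0.649
  outer loop
   vertex 3.3 3.2 2.7
   vertex 2.8 4.0 1.6
   vertex 0.0 1.8 2.5
  endloop
 endfacet
 facet normal -0.264 0.504 0.822
  outer loop
   vertex 3.3 3.2 2.7
   vertex 0.0 1.8 2.5
   vertex 3.8 0.2 4.7
  endloop
 endfacet
 facet normal 0.206 0.834 0.513
  outer loop
   vertex 3.3 3.2 2.7
   vertex 4.7 3.1 2.3
   vertex 2.8 4.0 1.6
  endloop
 endfacet
 facet normal 0.264 0.565 0.782
  outer loop
   vertex 3.3 3.2 2.7
   vertex 3.8 0.2 4.7
   vertex 4.7 3.1 2.3
  endloop
 endfacet
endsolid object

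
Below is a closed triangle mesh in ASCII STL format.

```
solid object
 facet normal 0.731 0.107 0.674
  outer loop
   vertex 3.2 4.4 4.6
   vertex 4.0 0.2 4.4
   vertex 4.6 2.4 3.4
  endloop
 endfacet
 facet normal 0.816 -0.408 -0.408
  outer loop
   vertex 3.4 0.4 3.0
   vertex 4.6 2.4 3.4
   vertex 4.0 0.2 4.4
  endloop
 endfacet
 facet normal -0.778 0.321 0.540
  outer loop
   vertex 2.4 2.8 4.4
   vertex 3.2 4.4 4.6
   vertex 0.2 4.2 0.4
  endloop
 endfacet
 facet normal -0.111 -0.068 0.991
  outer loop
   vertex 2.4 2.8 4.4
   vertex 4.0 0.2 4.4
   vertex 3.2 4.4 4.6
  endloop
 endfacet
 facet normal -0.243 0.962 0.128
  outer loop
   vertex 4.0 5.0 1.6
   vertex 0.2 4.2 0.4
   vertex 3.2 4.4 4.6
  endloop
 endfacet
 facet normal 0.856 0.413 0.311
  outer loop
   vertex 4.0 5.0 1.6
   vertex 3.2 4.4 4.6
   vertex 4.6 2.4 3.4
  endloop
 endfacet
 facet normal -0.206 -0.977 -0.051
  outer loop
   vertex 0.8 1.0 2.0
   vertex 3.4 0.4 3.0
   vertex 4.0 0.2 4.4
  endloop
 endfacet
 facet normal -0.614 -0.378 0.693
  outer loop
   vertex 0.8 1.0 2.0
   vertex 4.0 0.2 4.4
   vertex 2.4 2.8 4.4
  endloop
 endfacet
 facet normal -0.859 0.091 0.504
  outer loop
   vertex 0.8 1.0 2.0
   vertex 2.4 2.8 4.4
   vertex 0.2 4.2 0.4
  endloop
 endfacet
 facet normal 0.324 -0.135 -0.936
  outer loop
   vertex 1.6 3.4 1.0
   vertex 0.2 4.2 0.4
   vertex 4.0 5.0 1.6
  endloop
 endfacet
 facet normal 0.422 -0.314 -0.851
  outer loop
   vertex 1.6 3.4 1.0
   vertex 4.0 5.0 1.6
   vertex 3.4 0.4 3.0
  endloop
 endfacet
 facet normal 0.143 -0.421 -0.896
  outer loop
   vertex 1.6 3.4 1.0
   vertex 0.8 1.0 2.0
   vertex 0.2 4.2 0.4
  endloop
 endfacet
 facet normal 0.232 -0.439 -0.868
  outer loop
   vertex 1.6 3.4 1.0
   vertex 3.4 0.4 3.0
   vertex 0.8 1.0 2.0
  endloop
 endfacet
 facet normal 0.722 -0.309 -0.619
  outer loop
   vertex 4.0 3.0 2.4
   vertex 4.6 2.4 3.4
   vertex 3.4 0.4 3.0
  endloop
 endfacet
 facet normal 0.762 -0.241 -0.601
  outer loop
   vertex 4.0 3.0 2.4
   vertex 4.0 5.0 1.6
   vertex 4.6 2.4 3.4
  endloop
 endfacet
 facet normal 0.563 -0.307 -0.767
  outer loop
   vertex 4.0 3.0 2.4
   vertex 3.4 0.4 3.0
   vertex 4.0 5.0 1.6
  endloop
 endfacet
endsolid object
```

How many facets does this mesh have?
16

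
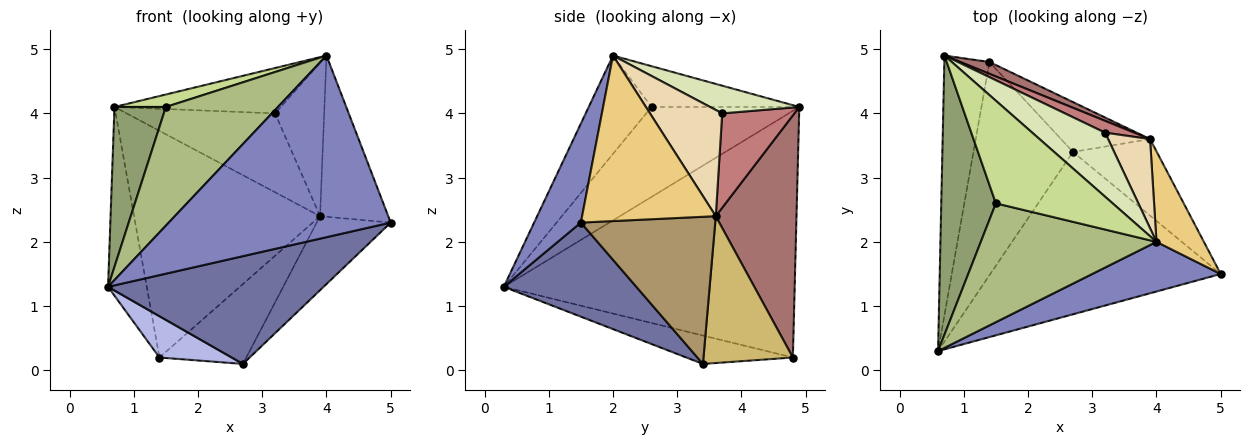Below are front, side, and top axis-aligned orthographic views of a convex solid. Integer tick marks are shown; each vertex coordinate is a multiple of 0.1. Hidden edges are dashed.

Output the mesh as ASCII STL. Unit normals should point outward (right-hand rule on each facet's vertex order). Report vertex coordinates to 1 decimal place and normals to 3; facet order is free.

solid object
 facet normal 0.322 -0.524 -0.789
  outer loop
   vertex 2.7 3.4 0.1
   vertex 5.0 1.5 2.3
   vertex 0.6 0.3 1.3
  endloop
 endfacet
 facet normal 0.199 -0.945 0.258
  outer loop
   vertex 4.0 2.0 4.9
   vertex 0.6 0.3 1.3
   vertex 5.0 1.5 2.3
  endloop
 endfacet
 facet normal -0.975 0.130 -0.178
  outer loop
   vertex 1.4 4.8 0.2
   vertex 0.6 0.3 1.3
   vertex 0.7 4.9 4.1
  endloop
 endfacet
 facet normal -0.270 -0.183 -0.945
  outer loop
   vertex 1.4 4.8 0.2
   vertex 2.7 3.4 0.1
   vertex 0.6 0.3 1.3
  endloop
 endfacet
 facet normal -0.819 -0.285 0.497
  outer loop
   vertex 1.5 2.6 4.1
   vertex 0.7 4.9 4.1
   vertex 0.6 0.3 1.3
  endloop
 endfacet
 facet normal -0.368 -0.657 0.658
  outer loop
   vertex 1.5 2.6 4.1
   vertex 0.6 0.3 1.3
   vertex 4.0 2.0 4.9
  endloop
 endfacet
 facet normal -0.327 -0.114 0.938
  outer loop
   vertex 1.5 2.6 4.1
   vertex 4.0 2.0 4.9
   vertex 0.7 4.9 4.1
  endloop
 endfacet
 facet normal 0.296 0.552 0.779
  outer loop
   vertex 3.2 3.7 4.0
   vertex 0.7 4.9 4.1
   vertex 4.0 2.0 4.9
  endloop
 endfacet
 facet normal 0.784 0.432 -0.446
  outer loop
   vertex 3.9 3.6 2.4
   vertex 5.0 1.5 2.3
   vertex 2.7 3.4 0.1
  endloop
 endfacet
 facet normal 0.658 0.639 -0.399
  outer loop
   vertex 3.9 3.6 2.4
   vertex 2.7 3.4 0.1
   vertex 1.4 4.8 0.2
  endloop
 endfacet
 facet normal 0.863 0.440 0.247
  outer loop
   vertex 3.9 3.6 2.4
   vertex 4.0 2.0 4.9
   vertex 5.0 1.5 2.3
  endloop
 endfacet
 facet normal 0.786 0.534 0.311
  outer loop
   vertex 3.9 3.6 2.4
   vertex 3.2 3.7 4.0
   vertex 4.0 2.0 4.9
  endloop
 endfacet
 facet normal 0.398 0.916 0.048
  outer loop
   vertex 3.9 3.6 2.4
   vertex 1.4 4.8 0.2
   vertex 0.7 4.9 4.1
  endloop
 endfacet
 facet normal 0.433 0.891 0.134
  outer loop
   vertex 3.9 3.6 2.4
   vertex 0.7 4.9 4.1
   vertex 3.2 3.7 4.0
  endloop
 endfacet
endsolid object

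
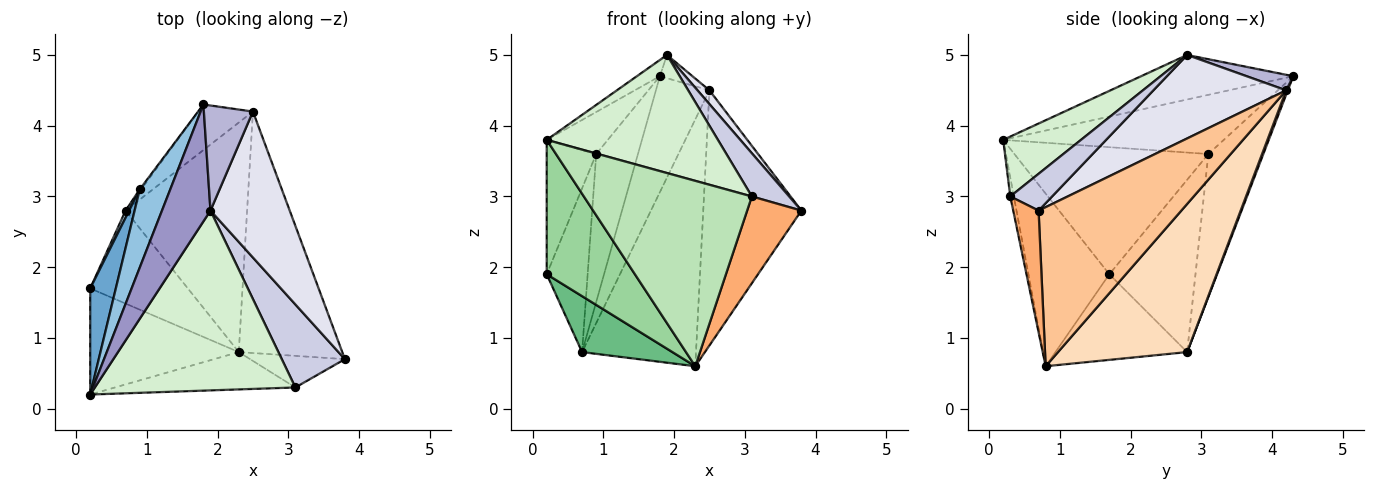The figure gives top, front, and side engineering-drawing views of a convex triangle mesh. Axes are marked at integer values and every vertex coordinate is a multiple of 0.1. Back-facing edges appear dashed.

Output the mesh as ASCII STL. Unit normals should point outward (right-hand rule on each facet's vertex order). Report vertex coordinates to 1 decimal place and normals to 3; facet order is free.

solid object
 facet normal -0.951 0.243 0.192
  outer loop
   vertex 0.9 3.1 3.6
   vertex 0.2 1.7 1.9
   vertex 0.2 0.2 3.8
  endloop
 endfacet
 facet normal -0.863 0.239 0.445
  outer loop
   vertex 0.9 3.1 3.6
   vertex 0.2 0.2 3.8
   vertex 1.8 4.3 4.7
  endloop
 endfacet
 facet normal -0.903 0.429 0.019
  outer loop
   vertex 0.9 3.1 3.6
   vertex 0.7 2.8 0.8
   vertex 0.2 1.7 1.9
  endloop
 endfacet
 facet normal -0.796 0.605 -0.008
  outer loop
   vertex 0.9 3.1 3.6
   vertex 1.8 4.3 4.7
   vertex 0.7 2.8 0.8
  endloop
 endfacet
 facet normal 0.028 0.930 -0.366
  outer loop
   vertex 2.5 4.2 4.5
   vertex 0.7 2.8 0.8
   vertex 1.8 4.3 4.7
  endloop
 endfacet
 facet normal 0.402 -0.860 -0.313
  outer loop
   vertex 2.3 0.8 0.6
   vertex 3.8 0.7 2.8
   vertex 3.1 0.3 3.0
  endloop
 endfacet
 facet normal 0.726 0.499 -0.472
  outer loop
   vertex 2.3 0.8 0.6
   vertex 2.5 4.2 4.5
   vertex 3.8 0.7 2.8
  endloop
 endfacet
 facet normal 0.639 0.563 -0.524
  outer loop
   vertex 2.3 0.8 0.6
   vertex 0.7 2.8 0.8
   vertex 2.5 4.2 4.5
  endloop
 endfacet
 facet normal -0.601 -0.412 -0.685
  outer loop
   vertex 2.3 0.8 0.6
   vertex 0.2 1.7 1.9
   vertex 0.7 2.8 0.8
  endloop
 endfacet
 facet normal -0.584 -0.637 -0.503
  outer loop
   vertex 2.3 0.8 0.6
   vertex 0.2 0.2 3.8
   vertex 0.2 1.7 1.9
  endloop
 endfacet
 facet normal -0.021 -0.980 -0.197
  outer loop
   vertex 2.3 0.8 0.6
   vertex 3.1 0.3 3.0
   vertex 0.2 0.2 3.8
  endloop
 endfacet
 facet normal 0.242 -0.533 0.811
  outer loop
   vertex 1.9 2.8 5.0
   vertex 0.2 0.2 3.8
   vertex 3.1 0.3 3.0
  endloop
 endfacet
 facet normal -0.673 0.102 0.733
  outer loop
   vertex 1.9 2.8 5.0
   vertex 1.8 4.3 4.7
   vertex 0.2 0.2 3.8
  endloop
 endfacet
 facet normal 0.296 0.206 0.933
  outer loop
   vertex 1.9 2.8 5.0
   vertex 2.5 4.2 4.5
   vertex 1.8 4.3 4.7
  endloop
 endfacet
 facet normal 0.459 -0.410 0.788
  outer loop
   vertex 1.9 2.8 5.0
   vertex 3.1 0.3 3.0
   vertex 3.8 0.7 2.8
  endloop
 endfacet
 facet normal 0.724 -0.065 0.687
  outer loop
   vertex 1.9 2.8 5.0
   vertex 3.8 0.7 2.8
   vertex 2.5 4.2 4.5
  endloop
 endfacet
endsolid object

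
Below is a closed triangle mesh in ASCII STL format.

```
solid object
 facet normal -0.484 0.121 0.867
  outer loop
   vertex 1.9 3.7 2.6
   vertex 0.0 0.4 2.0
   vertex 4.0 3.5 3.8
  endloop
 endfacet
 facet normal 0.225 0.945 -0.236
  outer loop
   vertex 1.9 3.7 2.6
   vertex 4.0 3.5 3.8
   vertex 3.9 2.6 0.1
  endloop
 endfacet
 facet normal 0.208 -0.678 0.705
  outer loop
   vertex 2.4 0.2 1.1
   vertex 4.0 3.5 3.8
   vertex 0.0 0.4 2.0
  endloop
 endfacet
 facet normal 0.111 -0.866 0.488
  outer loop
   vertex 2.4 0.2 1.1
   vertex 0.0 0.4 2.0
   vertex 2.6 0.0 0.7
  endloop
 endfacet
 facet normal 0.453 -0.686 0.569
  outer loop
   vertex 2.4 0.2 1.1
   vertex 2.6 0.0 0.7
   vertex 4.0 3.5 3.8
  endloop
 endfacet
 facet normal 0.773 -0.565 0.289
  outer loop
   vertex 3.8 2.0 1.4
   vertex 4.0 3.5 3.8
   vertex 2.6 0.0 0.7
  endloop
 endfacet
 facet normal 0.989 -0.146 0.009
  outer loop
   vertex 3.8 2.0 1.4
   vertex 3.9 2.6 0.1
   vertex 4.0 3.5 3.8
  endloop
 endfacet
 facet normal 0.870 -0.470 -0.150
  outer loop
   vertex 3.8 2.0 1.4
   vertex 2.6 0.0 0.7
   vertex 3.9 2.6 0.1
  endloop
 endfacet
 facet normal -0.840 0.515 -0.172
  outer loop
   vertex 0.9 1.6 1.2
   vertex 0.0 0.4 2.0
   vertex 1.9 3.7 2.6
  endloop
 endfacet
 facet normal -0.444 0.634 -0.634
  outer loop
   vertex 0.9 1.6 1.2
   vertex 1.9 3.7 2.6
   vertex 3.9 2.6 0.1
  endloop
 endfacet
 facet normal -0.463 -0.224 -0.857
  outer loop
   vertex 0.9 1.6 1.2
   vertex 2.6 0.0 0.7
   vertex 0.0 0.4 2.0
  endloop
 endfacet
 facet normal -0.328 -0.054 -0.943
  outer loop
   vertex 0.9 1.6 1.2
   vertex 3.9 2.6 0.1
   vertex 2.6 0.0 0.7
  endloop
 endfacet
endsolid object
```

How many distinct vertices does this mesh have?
8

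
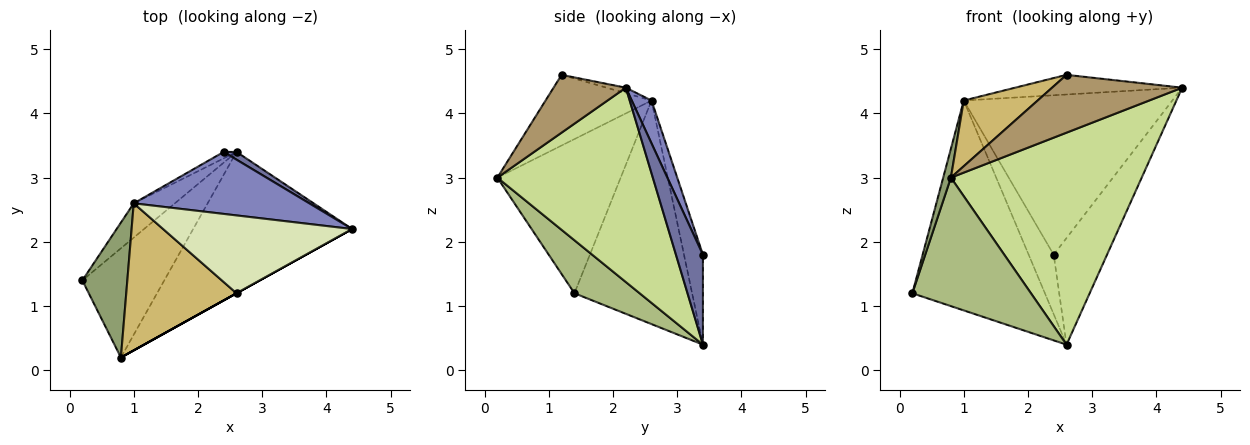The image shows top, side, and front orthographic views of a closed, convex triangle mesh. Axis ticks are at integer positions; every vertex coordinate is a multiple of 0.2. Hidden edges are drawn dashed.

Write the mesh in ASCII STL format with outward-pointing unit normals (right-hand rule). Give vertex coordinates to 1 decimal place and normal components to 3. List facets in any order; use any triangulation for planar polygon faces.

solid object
 facet normal 0.451 0.890 0.064
  outer loop
   vertex 2.6 3.4 0.4
   vertex 2.4 3.4 1.8
   vertex 4.4 2.2 4.4
  endloop
 endfacet
 facet normal 0.088 0.928 0.361
  outer loop
   vertex 1.0 2.6 4.2
   vertex 4.4 2.2 4.4
   vertex 2.4 3.4 1.8
  endloop
 endfacet
 facet normal -0.659 0.742 -0.121
  outer loop
   vertex 1.0 2.6 4.2
   vertex 2.6 3.4 0.4
   vertex 0.2 1.4 1.2
  endloop
 endfacet
 facet normal -0.601 0.794 -0.086
  outer loop
   vertex 1.0 2.6 4.2
   vertex 2.4 3.4 1.8
   vertex 2.6 3.4 0.4
  endloop
 endfacet
 facet normal -0.958 -0.060 0.279
  outer loop
   vertex 0.8 0.2 3.0
   vertex 1.0 2.6 4.2
   vertex 0.2 1.4 1.2
  endloop
 endfacet
 facet normal 0.387 -0.703 -0.597
  outer loop
   vertex 0.8 0.2 3.0
   vertex 0.2 1.4 1.2
   vertex 2.6 3.4 0.4
  endloop
 endfacet
 facet normal 0.561 -0.689 -0.459
  outer loop
   vertex 0.8 0.2 3.0
   vertex 2.6 3.4 0.4
   vertex 4.4 2.2 4.4
  endloop
 endfacet
 facet normal -0.028 0.245 0.969
  outer loop
   vertex 2.6 1.2 4.6
   vertex 4.4 2.2 4.4
   vertex 1.0 2.6 4.2
  endloop
 endfacet
 facet normal 0.486 -0.874 0.000
  outer loop
   vertex 2.6 1.2 4.6
   vertex 0.8 0.2 3.0
   vertex 4.4 2.2 4.4
  endloop
 endfacet
 facet normal -0.505 -0.352 0.788
  outer loop
   vertex 2.6 1.2 4.6
   vertex 1.0 2.6 4.2
   vertex 0.8 0.2 3.0
  endloop
 endfacet
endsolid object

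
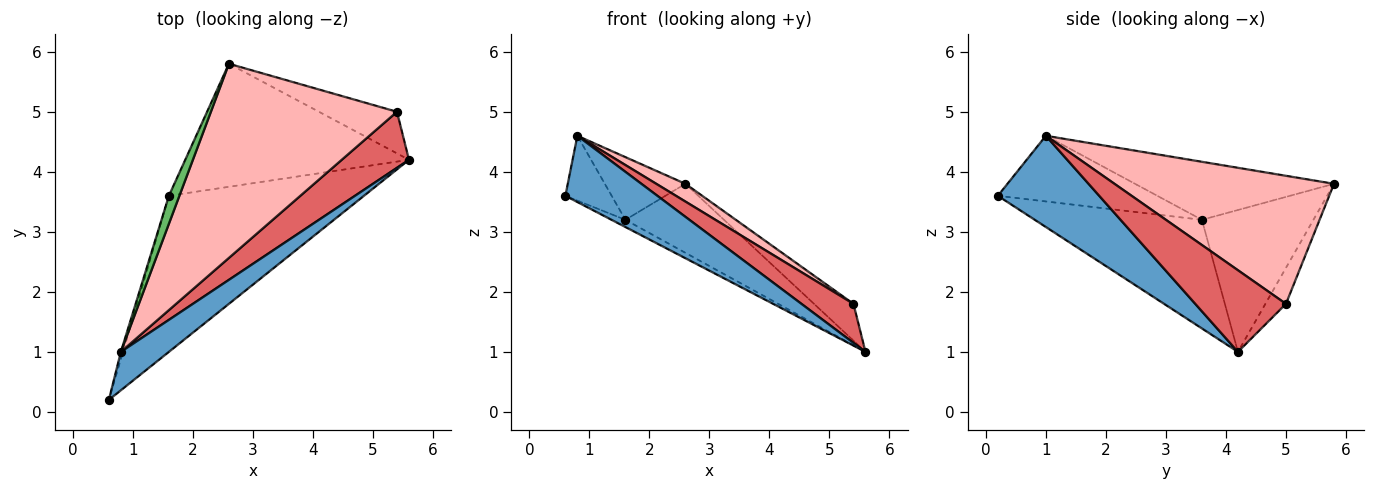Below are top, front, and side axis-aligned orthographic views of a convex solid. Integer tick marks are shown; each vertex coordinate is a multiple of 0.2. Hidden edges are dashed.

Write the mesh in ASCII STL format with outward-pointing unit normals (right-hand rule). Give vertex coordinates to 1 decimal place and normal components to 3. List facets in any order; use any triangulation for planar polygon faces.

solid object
 facet normal 0.690 -0.626 0.363
  outer loop
   vertex 0.8 1.0 4.6
   vertex 0.6 0.2 3.6
   vertex 5.6 4.2 1.0
  endloop
 endfacet
 facet normal -0.486 0.040 -0.873
  outer loop
   vertex 1.6 3.6 3.2
   vertex 5.6 4.2 1.0
   vertex 0.6 0.2 3.6
  endloop
 endfacet
 facet normal -0.484 0.428 -0.763
  outer loop
   vertex 1.6 3.6 3.2
   vertex 2.6 5.8 3.8
   vertex 5.6 4.2 1.0
  endloop
 endfacet
 facet normal -0.960 0.279 -0.031
  outer loop
   vertex 1.6 3.6 3.2
   vertex 0.6 0.2 3.6
   vertex 0.8 1.0 4.6
  endloop
 endfacet
 facet normal -0.914 0.370 0.165
  outer loop
   vertex 1.6 3.6 3.2
   vertex 0.8 1.0 4.6
   vertex 2.6 5.8 3.8
  endloop
 endfacet
 facet normal -0.327 0.626 -0.708
  outer loop
   vertex 5.4 5.0 1.8
   vertex 5.6 4.2 1.0
   vertex 2.6 5.8 3.8
  endloop
 endfacet
 facet normal 0.706 -0.405 0.581
  outer loop
   vertex 5.4 5.0 1.8
   vertex 0.8 1.0 4.6
   vertex 5.6 4.2 1.0
  endloop
 endfacet
 facet normal 0.565 -0.075 0.821
  outer loop
   vertex 5.4 5.0 1.8
   vertex 2.6 5.8 3.8
   vertex 0.8 1.0 4.6
  endloop
 endfacet
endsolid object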